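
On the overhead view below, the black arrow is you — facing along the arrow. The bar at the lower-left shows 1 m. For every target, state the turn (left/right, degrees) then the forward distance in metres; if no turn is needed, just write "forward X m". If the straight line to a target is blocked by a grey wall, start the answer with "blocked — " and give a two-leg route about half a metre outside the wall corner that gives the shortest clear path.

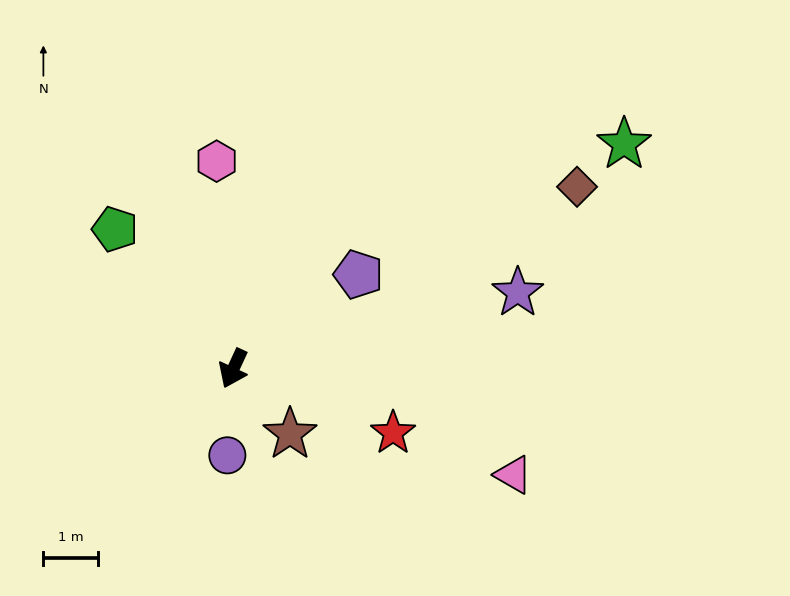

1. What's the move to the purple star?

turn left 130°, forward 5.4 m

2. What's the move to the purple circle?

turn left 21°, forward 1.6 m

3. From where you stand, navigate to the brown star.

turn left 66°, forward 1.6 m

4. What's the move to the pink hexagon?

turn right 151°, forward 3.8 m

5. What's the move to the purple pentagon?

turn left 152°, forward 2.9 m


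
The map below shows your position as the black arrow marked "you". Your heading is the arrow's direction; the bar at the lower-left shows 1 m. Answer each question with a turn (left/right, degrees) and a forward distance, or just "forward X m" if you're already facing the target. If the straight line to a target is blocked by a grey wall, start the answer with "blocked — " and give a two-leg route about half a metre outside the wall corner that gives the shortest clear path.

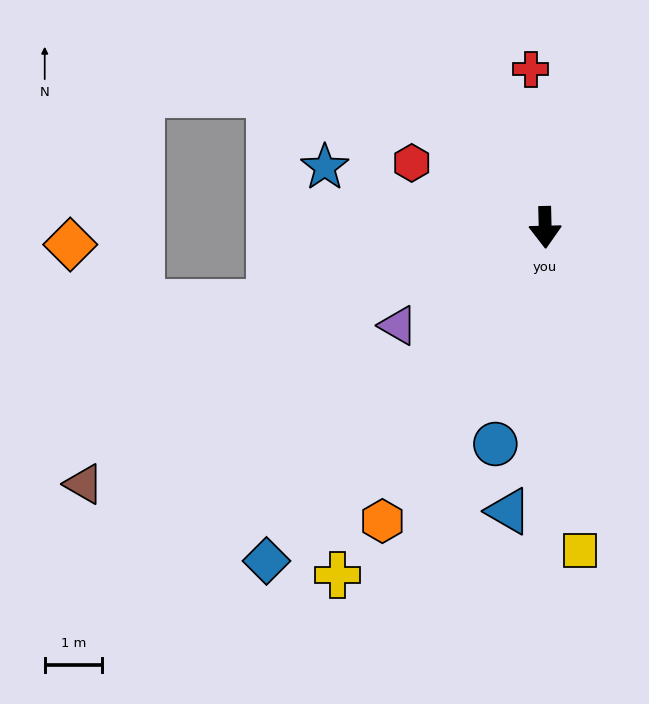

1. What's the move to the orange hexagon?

turn right 30°, forward 5.9 m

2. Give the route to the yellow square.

turn left 5°, forward 5.7 m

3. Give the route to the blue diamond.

turn right 41°, forward 7.6 m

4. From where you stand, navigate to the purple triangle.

turn right 58°, forward 3.1 m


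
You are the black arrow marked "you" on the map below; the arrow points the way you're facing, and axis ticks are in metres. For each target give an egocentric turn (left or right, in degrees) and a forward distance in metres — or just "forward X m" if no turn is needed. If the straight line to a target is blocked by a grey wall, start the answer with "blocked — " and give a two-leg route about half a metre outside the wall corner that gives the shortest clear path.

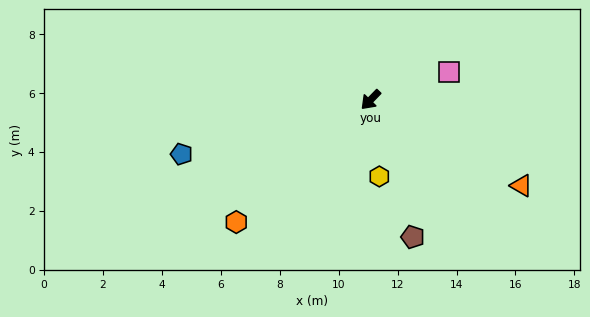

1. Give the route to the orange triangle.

turn left 104°, forward 5.9 m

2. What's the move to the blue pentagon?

turn right 30°, forward 6.7 m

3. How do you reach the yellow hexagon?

turn left 51°, forward 2.6 m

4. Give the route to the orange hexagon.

turn right 4°, forward 6.2 m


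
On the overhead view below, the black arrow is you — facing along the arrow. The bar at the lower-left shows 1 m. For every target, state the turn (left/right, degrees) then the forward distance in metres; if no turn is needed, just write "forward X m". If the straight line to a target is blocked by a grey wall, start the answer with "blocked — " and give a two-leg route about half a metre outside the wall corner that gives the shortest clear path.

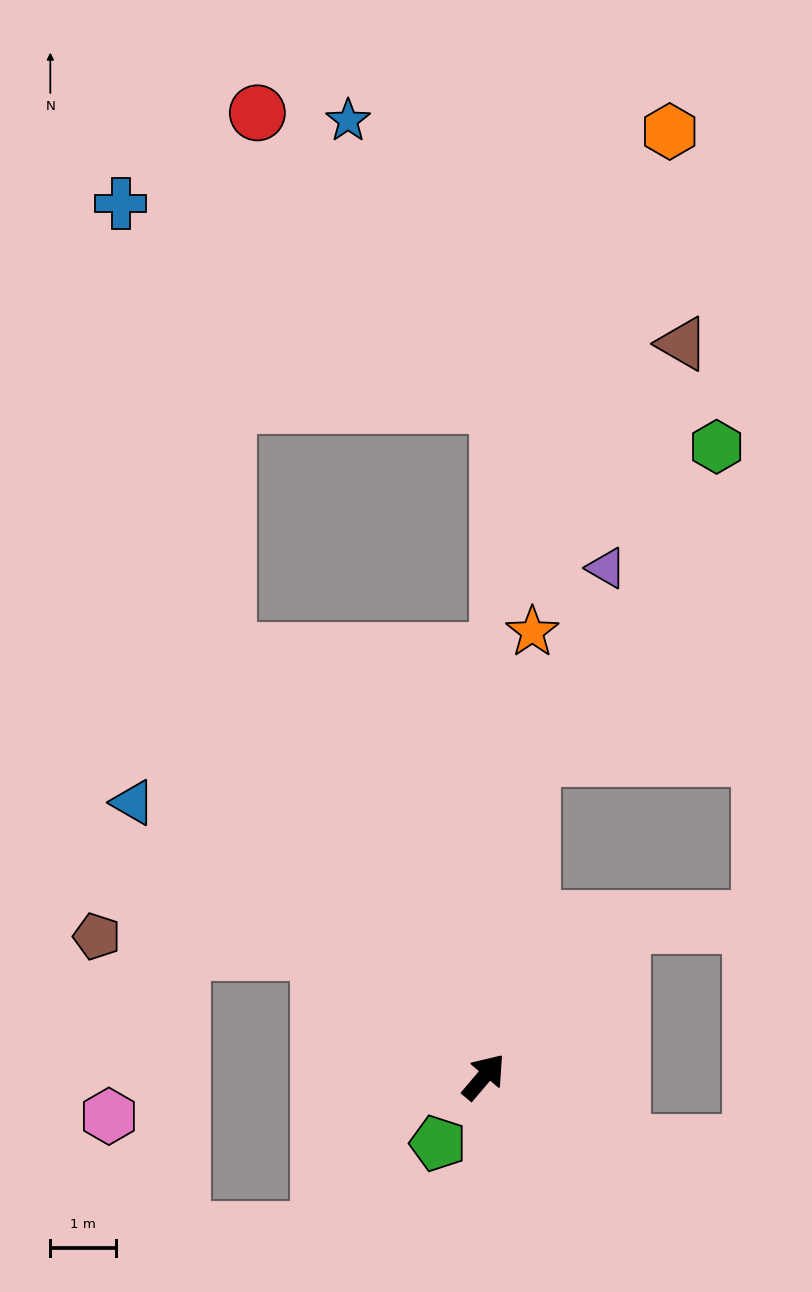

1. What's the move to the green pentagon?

turn right 174°, forward 1.2 m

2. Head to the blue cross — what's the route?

blocked — turn left 71°, forward 7.5 m, then turn right 17°, forward 7.0 m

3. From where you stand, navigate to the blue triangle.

turn left 92°, forward 6.7 m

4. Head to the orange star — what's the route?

turn left 34°, forward 6.8 m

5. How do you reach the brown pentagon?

blocked — turn left 93°, forward 3.1 m, then turn left 33°, forward 3.4 m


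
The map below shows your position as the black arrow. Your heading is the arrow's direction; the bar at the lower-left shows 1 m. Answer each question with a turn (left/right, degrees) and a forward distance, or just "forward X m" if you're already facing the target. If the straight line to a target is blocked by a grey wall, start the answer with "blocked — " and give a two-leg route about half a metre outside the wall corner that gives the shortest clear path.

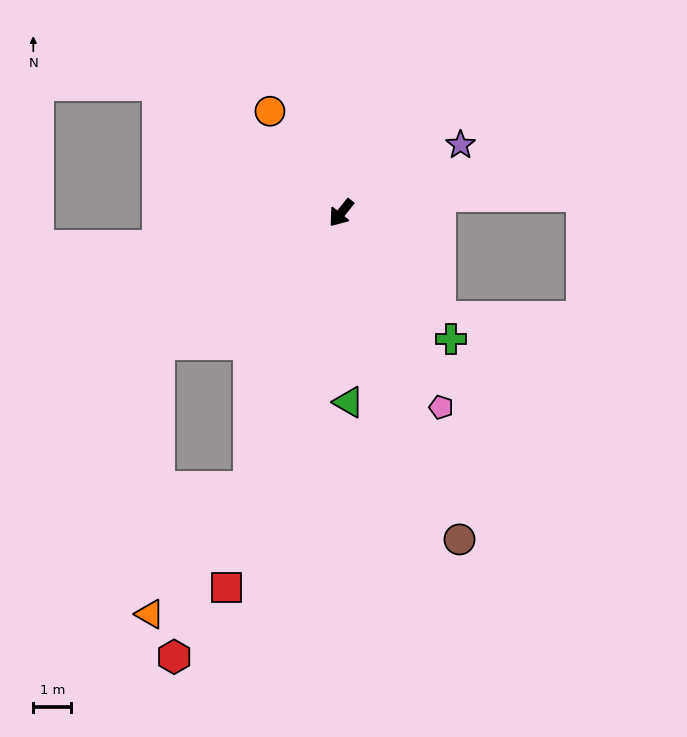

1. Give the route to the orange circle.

turn right 106°, forward 3.3 m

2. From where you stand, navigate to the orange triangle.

blocked — turn left 20°, forward 7.6 m, then turn right 19°, forward 4.3 m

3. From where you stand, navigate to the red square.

turn left 22°, forward 10.3 m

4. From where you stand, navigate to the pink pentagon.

turn left 66°, forward 5.8 m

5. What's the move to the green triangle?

turn left 41°, forward 5.0 m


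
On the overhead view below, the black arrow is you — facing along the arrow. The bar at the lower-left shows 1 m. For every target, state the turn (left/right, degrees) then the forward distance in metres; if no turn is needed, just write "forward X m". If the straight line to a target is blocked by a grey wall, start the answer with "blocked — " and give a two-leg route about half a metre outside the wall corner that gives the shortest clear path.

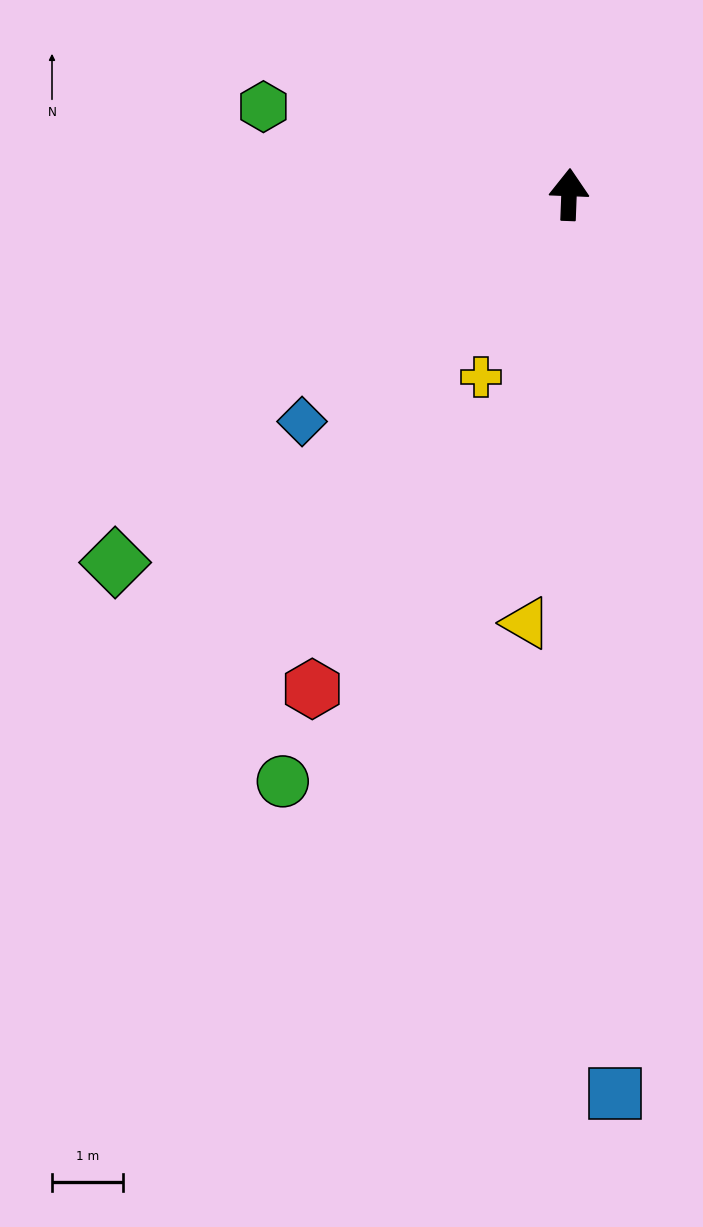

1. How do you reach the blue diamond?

turn left 133°, forward 5.0 m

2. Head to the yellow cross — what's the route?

turn left 156°, forward 2.9 m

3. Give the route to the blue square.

turn right 175°, forward 12.7 m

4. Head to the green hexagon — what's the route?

turn left 76°, forward 4.5 m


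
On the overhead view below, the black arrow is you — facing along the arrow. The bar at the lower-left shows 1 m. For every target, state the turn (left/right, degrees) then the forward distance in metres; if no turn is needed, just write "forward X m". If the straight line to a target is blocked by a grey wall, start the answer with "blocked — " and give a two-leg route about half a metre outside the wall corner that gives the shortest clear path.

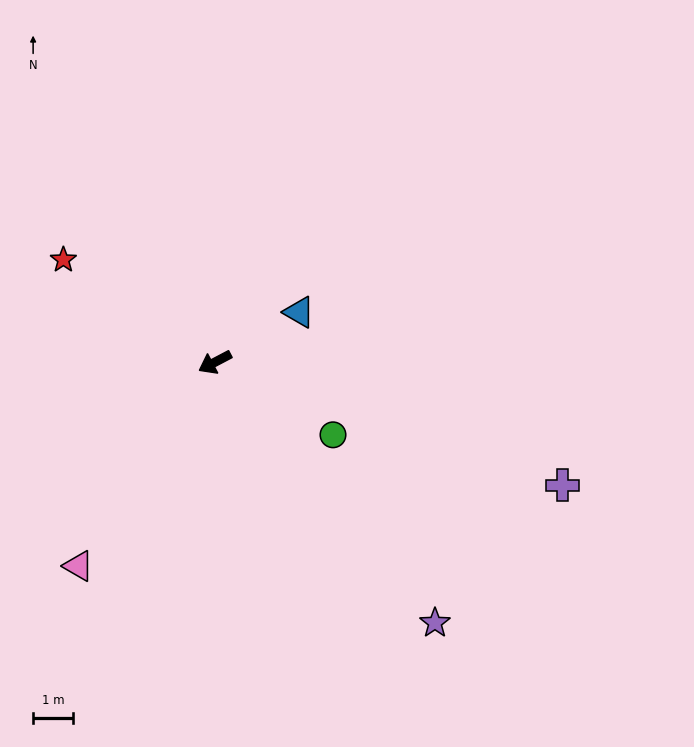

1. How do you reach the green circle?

turn left 121°, forward 3.5 m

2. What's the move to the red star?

turn right 62°, forward 4.6 m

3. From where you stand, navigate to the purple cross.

turn left 133°, forward 9.3 m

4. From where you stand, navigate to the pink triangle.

turn left 28°, forward 6.2 m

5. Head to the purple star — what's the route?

turn left 102°, forward 8.6 m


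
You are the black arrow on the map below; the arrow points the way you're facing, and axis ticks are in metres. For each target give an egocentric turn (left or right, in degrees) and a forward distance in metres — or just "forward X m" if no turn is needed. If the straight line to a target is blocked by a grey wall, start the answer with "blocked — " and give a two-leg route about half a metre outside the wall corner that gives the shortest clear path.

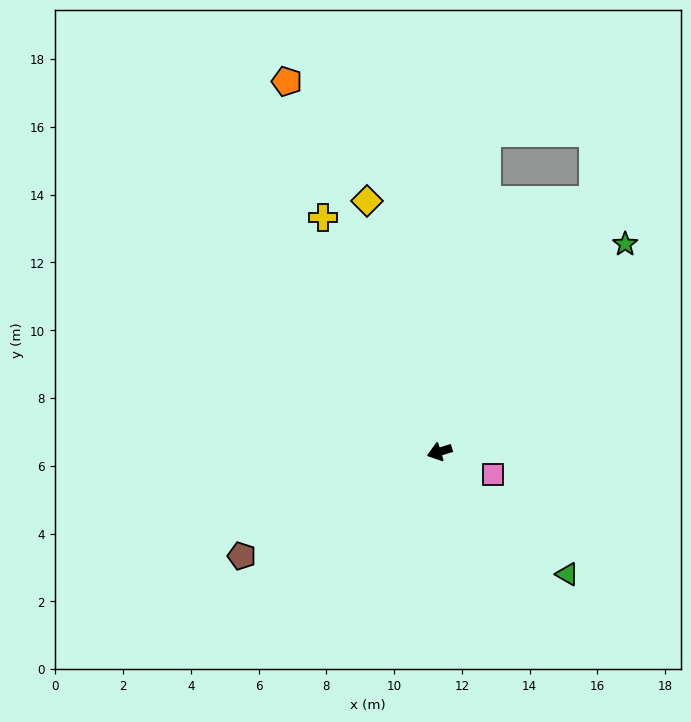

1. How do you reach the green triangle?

turn left 119°, forward 5.2 m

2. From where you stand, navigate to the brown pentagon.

turn left 11°, forward 6.6 m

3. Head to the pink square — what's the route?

turn left 140°, forward 1.7 m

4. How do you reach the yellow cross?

turn right 81°, forward 7.7 m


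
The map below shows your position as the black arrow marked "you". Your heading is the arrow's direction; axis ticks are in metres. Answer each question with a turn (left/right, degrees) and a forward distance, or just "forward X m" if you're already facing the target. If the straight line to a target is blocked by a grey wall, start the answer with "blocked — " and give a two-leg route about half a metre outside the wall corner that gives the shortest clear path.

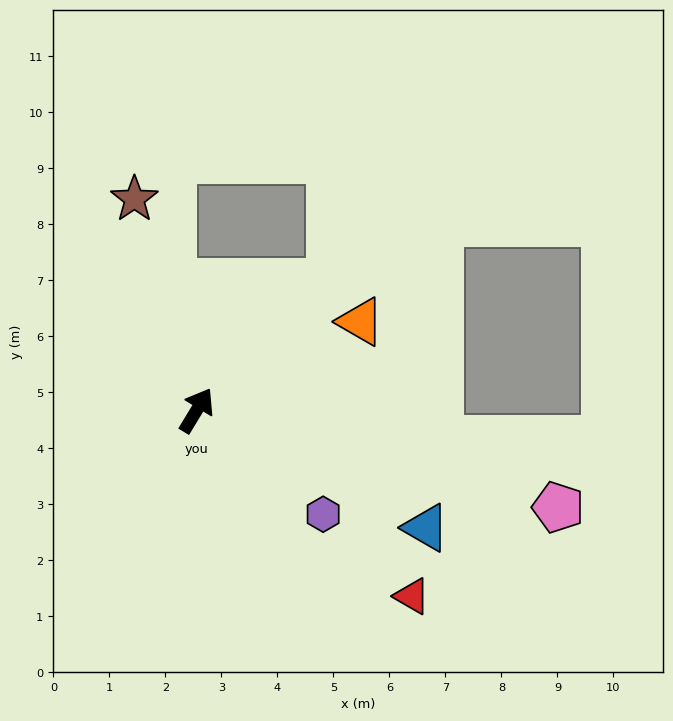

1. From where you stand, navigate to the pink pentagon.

turn right 74°, forward 6.7 m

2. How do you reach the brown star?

turn left 48°, forward 3.9 m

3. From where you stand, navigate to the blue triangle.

turn right 86°, forward 4.6 m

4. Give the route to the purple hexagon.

turn right 98°, forward 2.9 m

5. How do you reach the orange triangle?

turn right 30°, forward 3.3 m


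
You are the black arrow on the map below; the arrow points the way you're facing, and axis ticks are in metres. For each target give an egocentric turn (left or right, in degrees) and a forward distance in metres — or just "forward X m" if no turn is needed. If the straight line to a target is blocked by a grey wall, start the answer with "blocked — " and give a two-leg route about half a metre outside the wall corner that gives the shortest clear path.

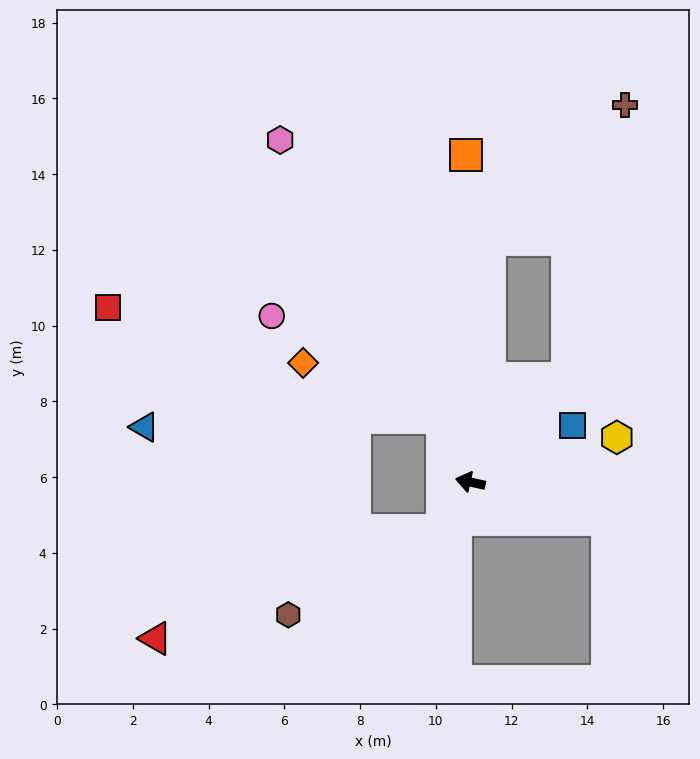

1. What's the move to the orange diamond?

blocked — turn right 54°, forward 1.8 m, then turn left 45°, forward 4.0 m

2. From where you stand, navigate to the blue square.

turn right 139°, forward 3.1 m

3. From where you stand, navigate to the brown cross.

blocked — turn right 120°, forward 3.8 m, then turn left 31°, forward 7.4 m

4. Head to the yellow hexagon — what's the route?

turn right 151°, forward 4.0 m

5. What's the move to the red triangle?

blocked — turn left 72°, forward 1.5 m, then turn right 39°, forward 8.1 m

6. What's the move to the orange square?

turn right 77°, forward 8.6 m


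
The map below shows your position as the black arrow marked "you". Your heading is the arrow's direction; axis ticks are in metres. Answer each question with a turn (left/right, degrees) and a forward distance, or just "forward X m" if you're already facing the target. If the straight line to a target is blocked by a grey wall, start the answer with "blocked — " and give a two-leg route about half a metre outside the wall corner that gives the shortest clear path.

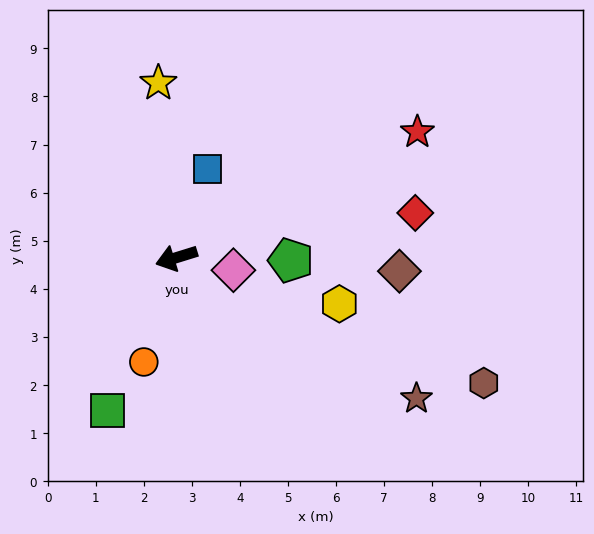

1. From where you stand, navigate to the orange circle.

turn left 55°, forward 2.3 m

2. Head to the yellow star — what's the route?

turn right 101°, forward 3.7 m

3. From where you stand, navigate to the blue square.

turn right 127°, forward 2.0 m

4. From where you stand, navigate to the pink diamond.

turn left 150°, forward 1.2 m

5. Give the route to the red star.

turn right 170°, forward 5.7 m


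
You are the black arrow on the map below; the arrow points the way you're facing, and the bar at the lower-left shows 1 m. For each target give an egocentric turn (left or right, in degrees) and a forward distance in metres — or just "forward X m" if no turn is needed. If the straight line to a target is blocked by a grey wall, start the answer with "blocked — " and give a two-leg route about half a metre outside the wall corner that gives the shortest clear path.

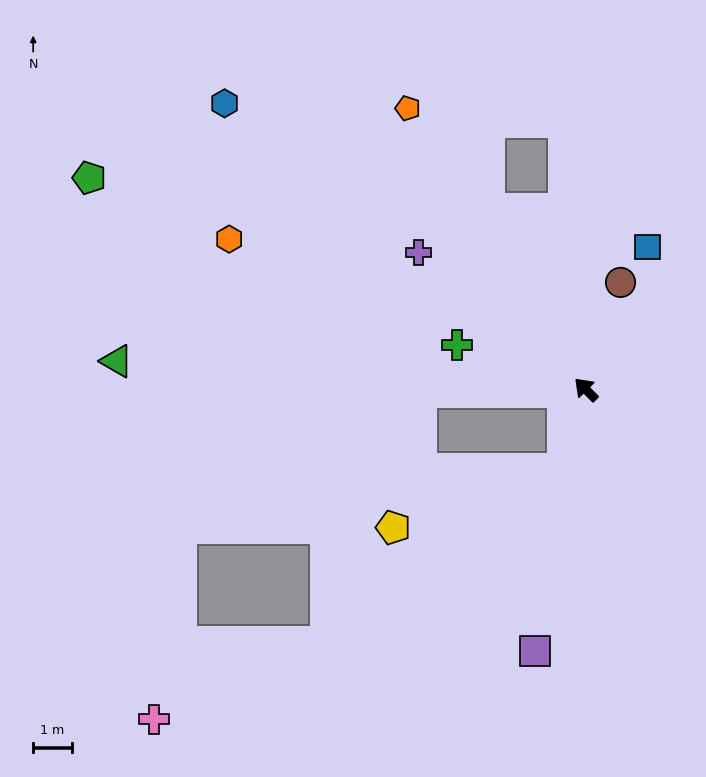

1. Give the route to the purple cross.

turn left 6°, forward 5.6 m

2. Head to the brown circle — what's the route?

turn right 63°, forward 2.9 m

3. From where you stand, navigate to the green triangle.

turn left 42°, forward 12.2 m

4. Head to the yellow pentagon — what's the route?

blocked — turn left 119°, forward 2.2 m, then turn right 55°, forward 4.7 m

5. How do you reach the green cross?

turn left 26°, forward 3.5 m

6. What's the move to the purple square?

turn left 124°, forward 6.9 m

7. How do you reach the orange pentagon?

turn right 12°, forward 8.7 m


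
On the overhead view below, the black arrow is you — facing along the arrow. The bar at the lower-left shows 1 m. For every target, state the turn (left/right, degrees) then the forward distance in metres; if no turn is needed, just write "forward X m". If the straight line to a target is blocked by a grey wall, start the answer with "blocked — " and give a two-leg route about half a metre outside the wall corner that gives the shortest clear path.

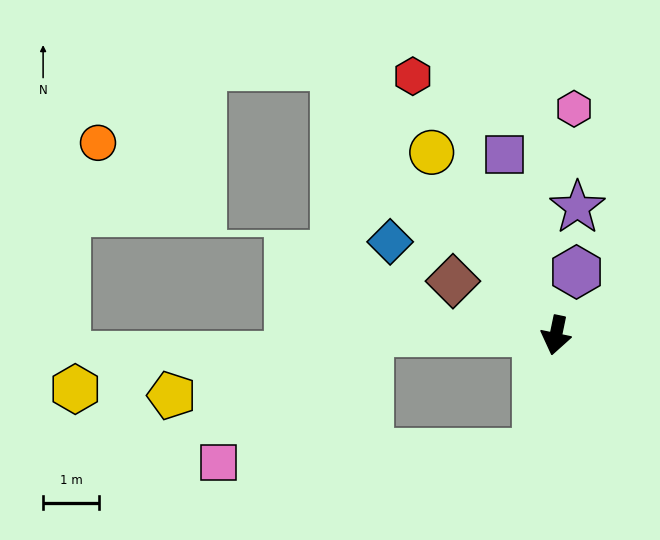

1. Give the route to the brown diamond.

turn right 106°, forward 2.1 m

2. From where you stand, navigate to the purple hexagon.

turn left 174°, forward 1.2 m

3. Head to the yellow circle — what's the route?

turn right 134°, forward 3.9 m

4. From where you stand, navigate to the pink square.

blocked — turn right 79°, forward 3.3 m, then turn left 41°, forward 3.6 m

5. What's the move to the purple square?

turn right 152°, forward 3.3 m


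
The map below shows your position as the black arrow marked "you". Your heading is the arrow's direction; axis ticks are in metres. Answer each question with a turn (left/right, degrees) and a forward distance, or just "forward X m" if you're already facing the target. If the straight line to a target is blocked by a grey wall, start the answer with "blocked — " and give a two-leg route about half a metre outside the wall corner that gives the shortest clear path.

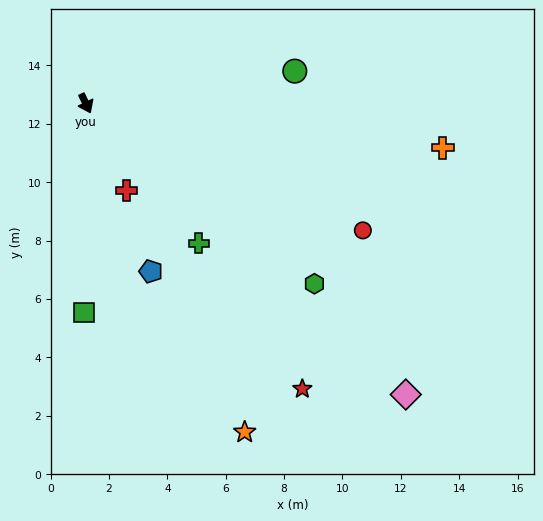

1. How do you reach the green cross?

turn left 13°, forward 6.2 m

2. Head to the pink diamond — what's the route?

turn left 22°, forward 14.8 m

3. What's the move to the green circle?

turn left 73°, forward 7.2 m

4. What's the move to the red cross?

forward 3.3 m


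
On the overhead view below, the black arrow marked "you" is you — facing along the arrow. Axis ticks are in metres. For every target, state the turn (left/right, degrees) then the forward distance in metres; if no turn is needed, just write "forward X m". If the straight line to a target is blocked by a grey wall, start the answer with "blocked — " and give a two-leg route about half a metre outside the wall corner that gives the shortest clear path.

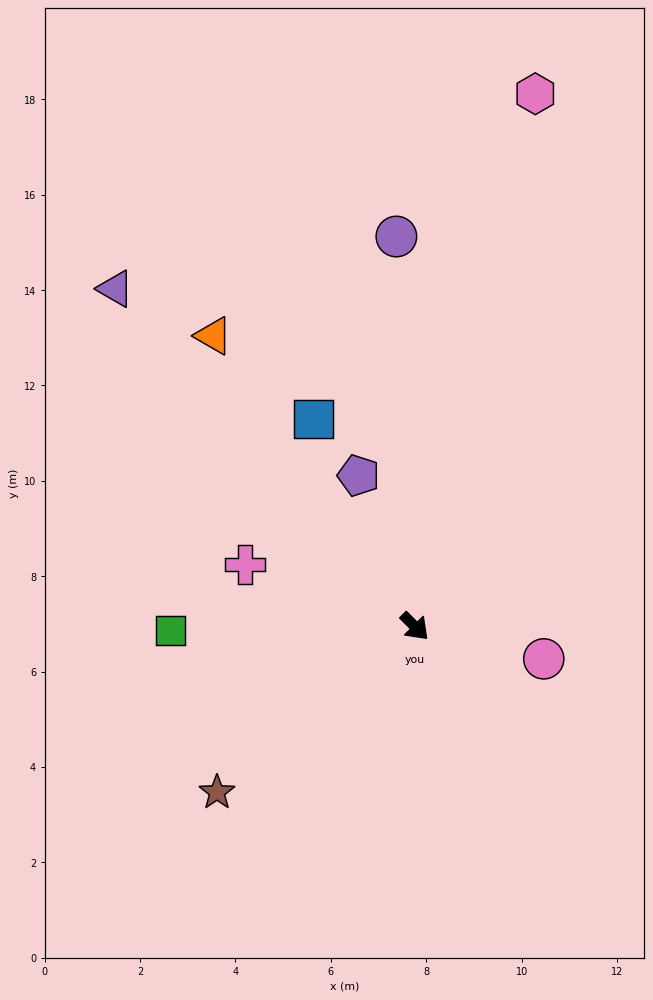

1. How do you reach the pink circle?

turn left 31°, forward 2.8 m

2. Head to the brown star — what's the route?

turn right 95°, forward 5.4 m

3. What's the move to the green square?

turn right 134°, forward 5.1 m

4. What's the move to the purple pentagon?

turn left 156°, forward 3.4 m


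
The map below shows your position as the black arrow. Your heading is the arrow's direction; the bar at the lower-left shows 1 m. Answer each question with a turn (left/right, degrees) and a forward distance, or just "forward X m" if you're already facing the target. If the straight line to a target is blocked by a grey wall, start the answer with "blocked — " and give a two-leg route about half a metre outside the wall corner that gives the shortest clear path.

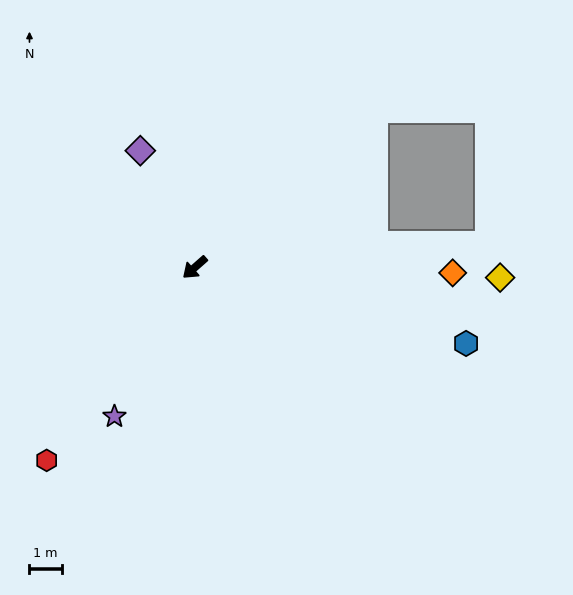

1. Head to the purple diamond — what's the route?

turn right 106°, forward 4.0 m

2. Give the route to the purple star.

turn left 20°, forward 5.3 m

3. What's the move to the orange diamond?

turn left 137°, forward 8.0 m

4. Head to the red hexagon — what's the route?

turn left 11°, forward 7.5 m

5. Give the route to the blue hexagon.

turn left 123°, forward 8.7 m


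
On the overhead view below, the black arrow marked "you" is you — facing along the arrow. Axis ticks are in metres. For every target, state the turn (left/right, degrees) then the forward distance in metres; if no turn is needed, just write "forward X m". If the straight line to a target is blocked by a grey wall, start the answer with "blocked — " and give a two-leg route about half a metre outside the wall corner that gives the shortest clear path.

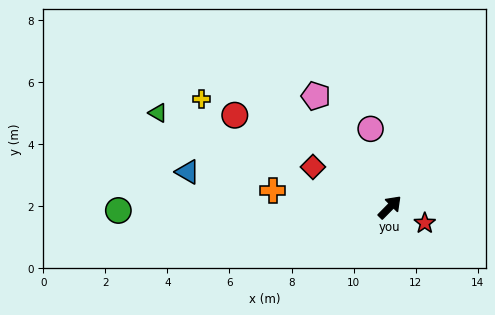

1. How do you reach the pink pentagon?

turn left 78°, forward 4.3 m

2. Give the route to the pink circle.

turn left 58°, forward 2.6 m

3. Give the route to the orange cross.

turn left 127°, forward 3.8 m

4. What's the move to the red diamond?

turn left 107°, forward 2.8 m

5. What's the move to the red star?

turn right 70°, forward 1.2 m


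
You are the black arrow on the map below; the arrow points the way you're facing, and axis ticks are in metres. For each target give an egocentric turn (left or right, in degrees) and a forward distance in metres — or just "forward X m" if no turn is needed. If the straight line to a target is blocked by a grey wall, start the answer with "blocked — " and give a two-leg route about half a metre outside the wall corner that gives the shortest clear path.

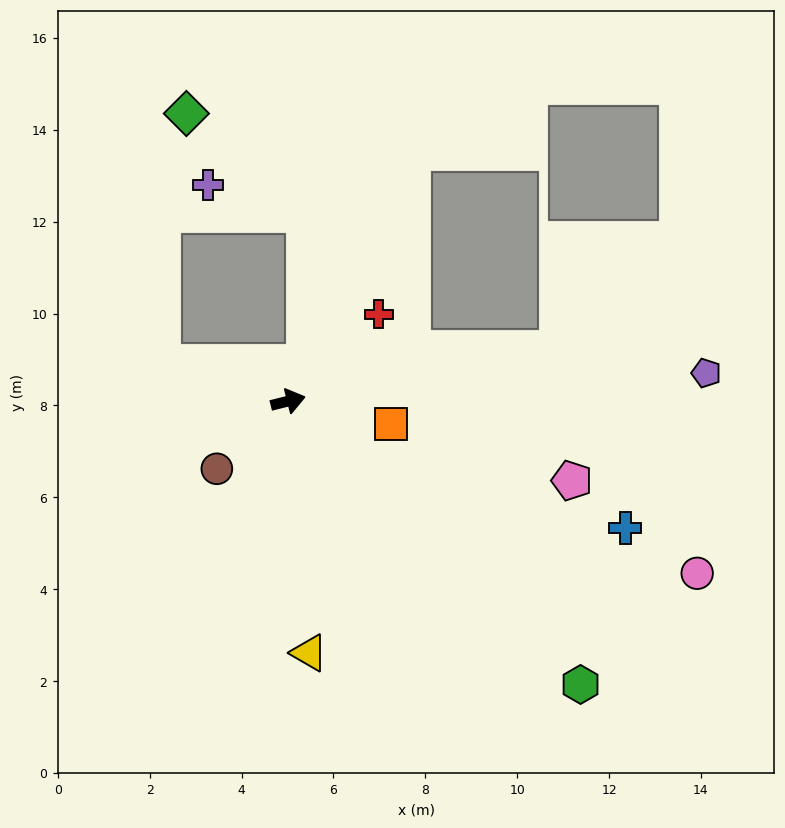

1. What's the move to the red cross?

turn left 30°, forward 2.7 m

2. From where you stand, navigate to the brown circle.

turn right 151°, forward 2.1 m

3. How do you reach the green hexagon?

turn right 58°, forward 8.9 m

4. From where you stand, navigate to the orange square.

turn right 27°, forward 2.3 m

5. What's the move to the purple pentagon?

turn right 10°, forward 9.1 m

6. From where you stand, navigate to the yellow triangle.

turn right 99°, forward 5.5 m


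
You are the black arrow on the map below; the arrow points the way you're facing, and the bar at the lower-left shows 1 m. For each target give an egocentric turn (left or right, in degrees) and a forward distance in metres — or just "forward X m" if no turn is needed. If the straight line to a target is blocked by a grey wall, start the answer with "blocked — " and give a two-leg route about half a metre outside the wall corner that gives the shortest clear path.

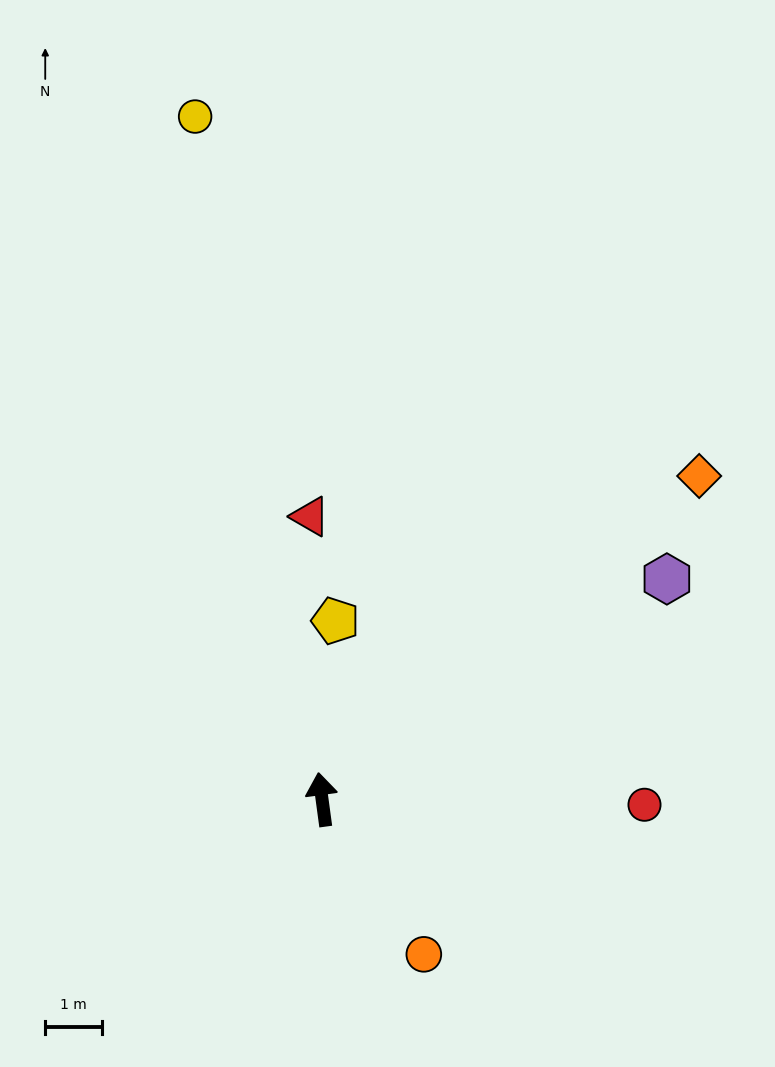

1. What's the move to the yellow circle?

turn left 3°, forward 12.2 m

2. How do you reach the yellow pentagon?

turn right 12°, forward 3.1 m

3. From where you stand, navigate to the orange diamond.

turn right 57°, forward 8.7 m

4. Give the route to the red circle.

turn right 99°, forward 5.7 m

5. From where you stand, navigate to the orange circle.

turn right 154°, forward 3.3 m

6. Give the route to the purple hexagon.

turn right 65°, forward 7.2 m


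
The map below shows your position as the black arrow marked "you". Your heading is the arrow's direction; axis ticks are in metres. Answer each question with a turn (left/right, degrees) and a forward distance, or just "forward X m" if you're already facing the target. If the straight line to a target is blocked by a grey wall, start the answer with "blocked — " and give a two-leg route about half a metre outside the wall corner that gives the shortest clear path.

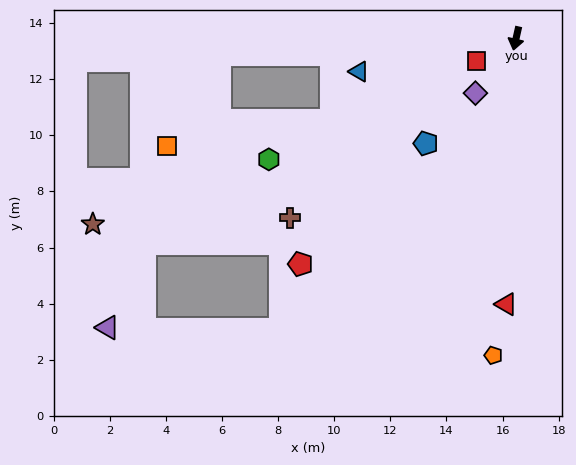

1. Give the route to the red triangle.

turn left 11°, forward 9.5 m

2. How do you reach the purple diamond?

turn right 24°, forward 2.4 m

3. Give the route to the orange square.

blocked — turn right 74°, forward 10.6 m, then turn left 57°, forward 3.8 m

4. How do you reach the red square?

turn right 48°, forward 1.6 m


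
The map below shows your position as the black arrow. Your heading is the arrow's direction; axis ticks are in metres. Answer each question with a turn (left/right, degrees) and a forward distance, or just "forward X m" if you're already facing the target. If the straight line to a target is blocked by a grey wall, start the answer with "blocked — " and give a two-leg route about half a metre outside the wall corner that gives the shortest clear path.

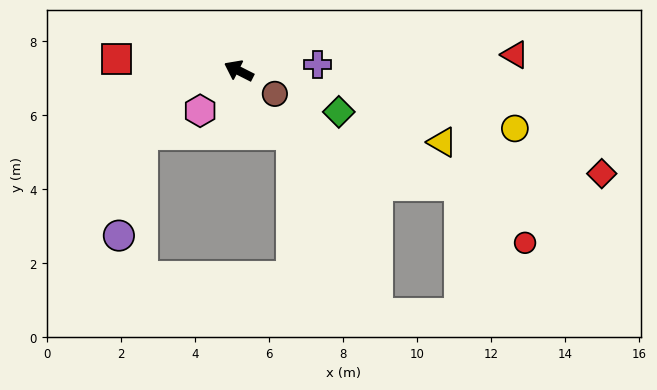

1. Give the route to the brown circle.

turn left 174°, forward 1.2 m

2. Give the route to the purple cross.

turn right 149°, forward 2.1 m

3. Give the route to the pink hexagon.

turn left 73°, forward 1.5 m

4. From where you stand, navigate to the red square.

turn left 21°, forward 3.3 m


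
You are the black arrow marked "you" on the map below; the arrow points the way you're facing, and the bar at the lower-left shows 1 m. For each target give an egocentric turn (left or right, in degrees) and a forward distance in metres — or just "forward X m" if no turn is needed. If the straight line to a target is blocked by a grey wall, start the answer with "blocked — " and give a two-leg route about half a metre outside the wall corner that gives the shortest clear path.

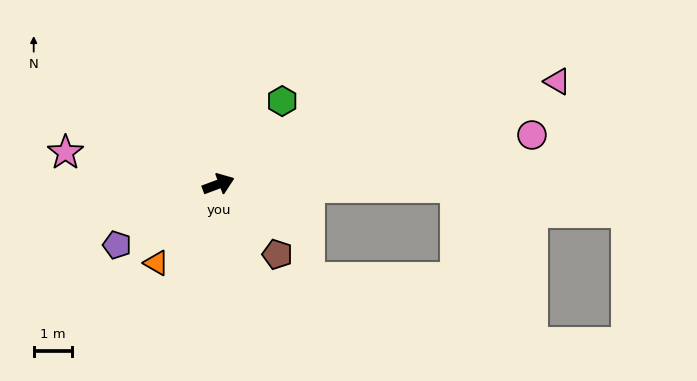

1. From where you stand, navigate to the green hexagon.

turn left 32°, forward 2.7 m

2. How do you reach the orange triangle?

turn right 149°, forward 2.6 m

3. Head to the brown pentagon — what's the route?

turn right 70°, forward 2.4 m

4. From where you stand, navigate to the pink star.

turn left 148°, forward 4.1 m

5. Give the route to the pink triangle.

turn right 4°, forward 9.2 m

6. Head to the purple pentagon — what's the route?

turn right 170°, forward 3.1 m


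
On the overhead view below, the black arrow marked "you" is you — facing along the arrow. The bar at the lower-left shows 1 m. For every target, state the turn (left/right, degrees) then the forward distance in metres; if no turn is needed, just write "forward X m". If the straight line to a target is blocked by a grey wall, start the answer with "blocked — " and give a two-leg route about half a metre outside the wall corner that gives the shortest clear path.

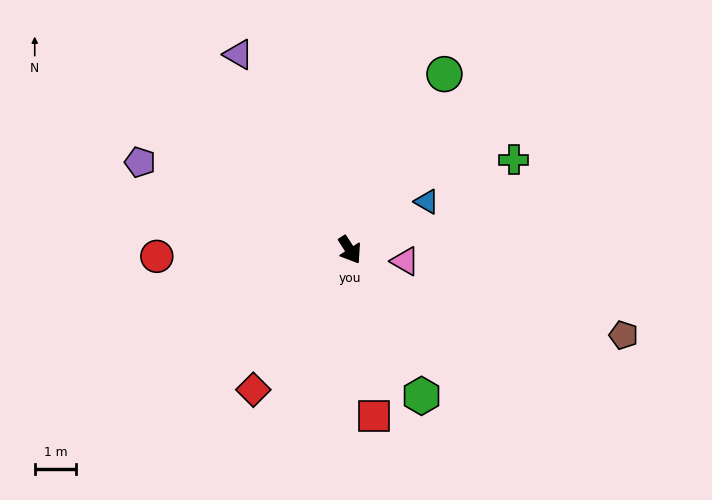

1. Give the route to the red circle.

turn right 121°, forward 4.6 m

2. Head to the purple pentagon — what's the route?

turn right 145°, forward 5.5 m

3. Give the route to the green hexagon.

turn right 7°, forward 3.9 m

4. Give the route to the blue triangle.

turn left 89°, forward 2.2 m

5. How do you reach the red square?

turn right 25°, forward 4.0 m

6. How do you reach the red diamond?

turn right 67°, forward 4.1 m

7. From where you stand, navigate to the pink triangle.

turn left 46°, forward 1.4 m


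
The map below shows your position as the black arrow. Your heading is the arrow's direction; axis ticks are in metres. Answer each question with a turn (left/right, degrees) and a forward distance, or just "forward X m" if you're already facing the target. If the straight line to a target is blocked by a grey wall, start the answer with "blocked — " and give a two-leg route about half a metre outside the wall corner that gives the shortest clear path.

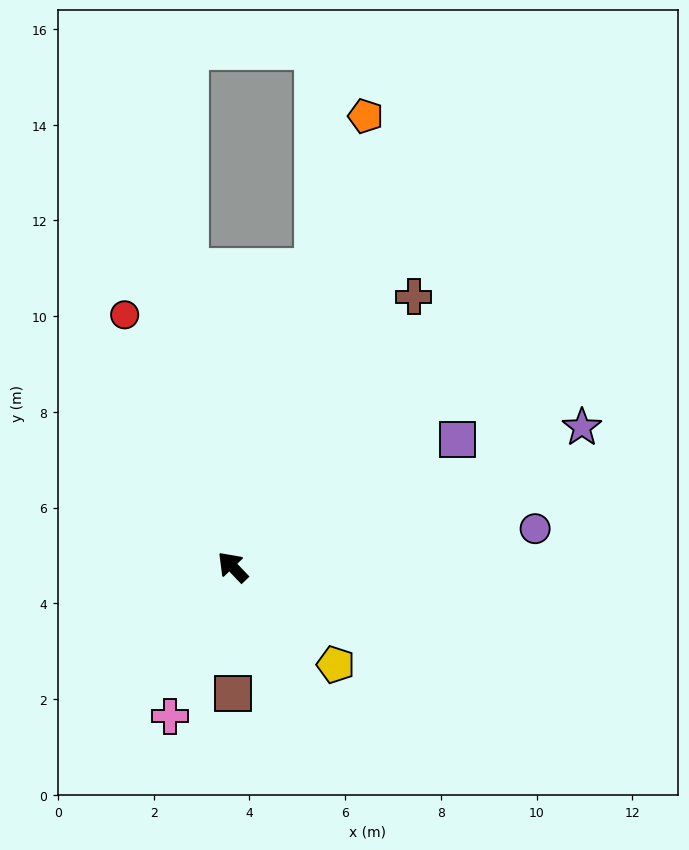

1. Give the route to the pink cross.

turn left 114°, forward 3.4 m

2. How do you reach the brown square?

turn left 136°, forward 2.7 m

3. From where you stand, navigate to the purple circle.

turn right 127°, forward 6.4 m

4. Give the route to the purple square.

turn right 104°, forward 5.4 m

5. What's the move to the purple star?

turn right 112°, forward 7.9 m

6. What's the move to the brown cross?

turn right 78°, forward 6.8 m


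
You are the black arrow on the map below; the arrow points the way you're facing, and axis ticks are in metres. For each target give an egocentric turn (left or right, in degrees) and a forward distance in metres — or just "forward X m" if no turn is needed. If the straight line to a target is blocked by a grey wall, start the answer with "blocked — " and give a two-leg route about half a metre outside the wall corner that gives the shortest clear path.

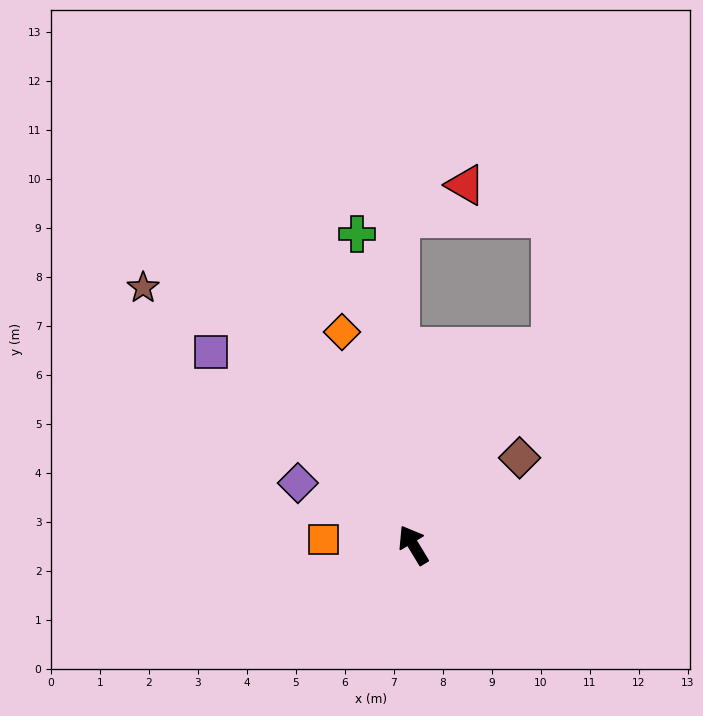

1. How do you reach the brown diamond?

turn right 82°, forward 2.8 m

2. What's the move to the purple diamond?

turn left 31°, forward 2.7 m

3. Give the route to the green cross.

turn right 21°, forward 6.5 m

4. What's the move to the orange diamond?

turn right 13°, forward 4.6 m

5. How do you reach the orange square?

turn left 55°, forward 1.8 m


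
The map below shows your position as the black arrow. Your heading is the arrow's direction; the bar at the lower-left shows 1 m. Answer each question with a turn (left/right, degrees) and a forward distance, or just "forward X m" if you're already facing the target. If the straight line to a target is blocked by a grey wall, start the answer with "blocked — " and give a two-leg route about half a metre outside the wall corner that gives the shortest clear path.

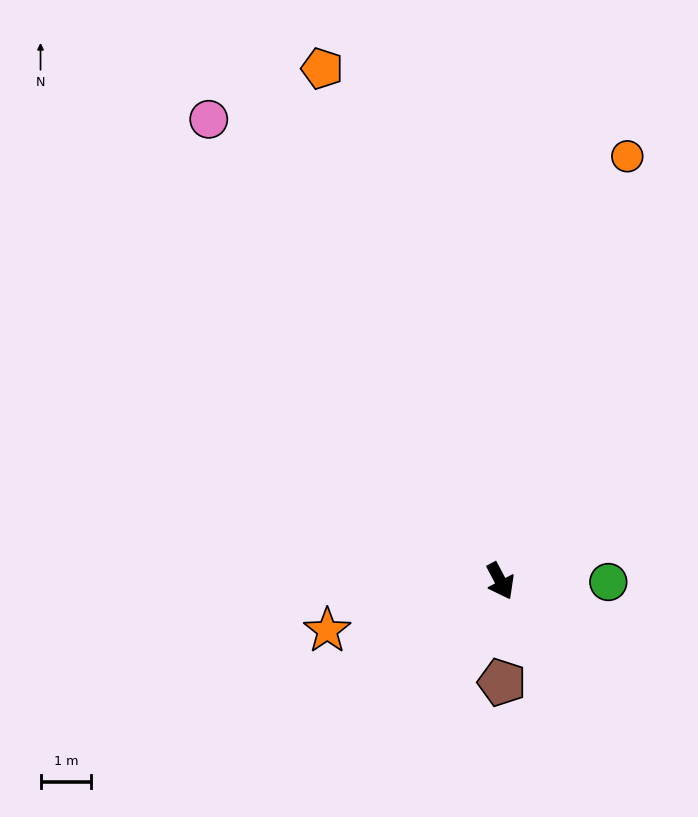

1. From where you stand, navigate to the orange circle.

turn left 136°, forward 8.8 m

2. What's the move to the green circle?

turn left 62°, forward 2.1 m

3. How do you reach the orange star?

turn right 102°, forward 3.6 m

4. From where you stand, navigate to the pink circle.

turn right 176°, forward 10.8 m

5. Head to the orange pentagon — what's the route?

turn left 171°, forward 10.7 m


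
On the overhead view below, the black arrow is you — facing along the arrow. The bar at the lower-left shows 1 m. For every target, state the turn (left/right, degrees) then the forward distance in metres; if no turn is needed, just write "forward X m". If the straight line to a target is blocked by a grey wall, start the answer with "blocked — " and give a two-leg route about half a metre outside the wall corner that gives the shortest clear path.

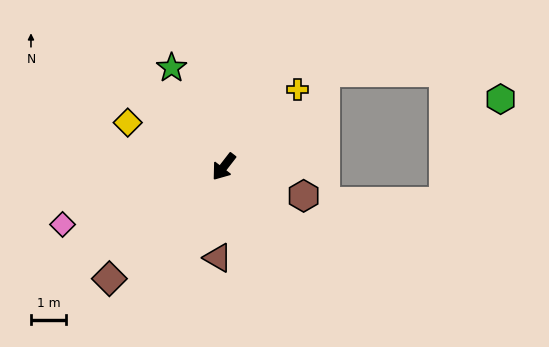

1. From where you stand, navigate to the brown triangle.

turn left 34°, forward 2.6 m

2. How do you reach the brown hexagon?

turn left 108°, forward 2.4 m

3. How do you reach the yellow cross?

turn left 174°, forward 3.0 m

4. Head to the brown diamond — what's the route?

turn right 8°, forward 4.5 m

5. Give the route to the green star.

turn right 114°, forward 3.2 m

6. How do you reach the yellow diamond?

turn right 77°, forward 3.0 m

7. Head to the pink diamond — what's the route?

turn right 33°, forward 4.8 m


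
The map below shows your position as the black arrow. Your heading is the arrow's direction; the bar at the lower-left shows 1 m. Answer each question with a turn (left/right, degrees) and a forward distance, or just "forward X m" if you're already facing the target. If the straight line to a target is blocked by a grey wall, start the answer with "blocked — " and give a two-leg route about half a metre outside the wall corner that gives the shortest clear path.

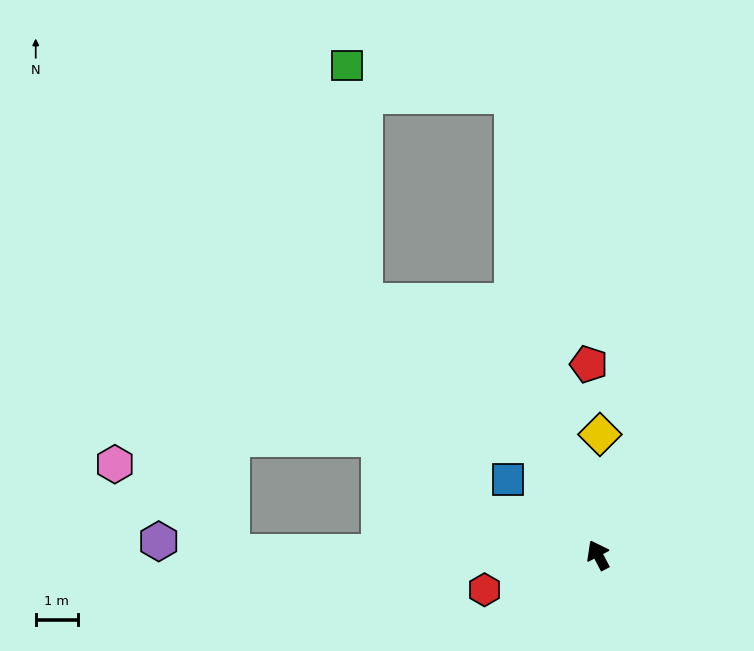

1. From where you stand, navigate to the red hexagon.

turn left 79°, forward 2.8 m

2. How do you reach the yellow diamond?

turn right 28°, forward 2.9 m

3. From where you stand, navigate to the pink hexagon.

blocked — turn left 62°, forward 8.7 m, then turn right 37°, forward 3.5 m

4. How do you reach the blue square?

turn left 22°, forward 2.8 m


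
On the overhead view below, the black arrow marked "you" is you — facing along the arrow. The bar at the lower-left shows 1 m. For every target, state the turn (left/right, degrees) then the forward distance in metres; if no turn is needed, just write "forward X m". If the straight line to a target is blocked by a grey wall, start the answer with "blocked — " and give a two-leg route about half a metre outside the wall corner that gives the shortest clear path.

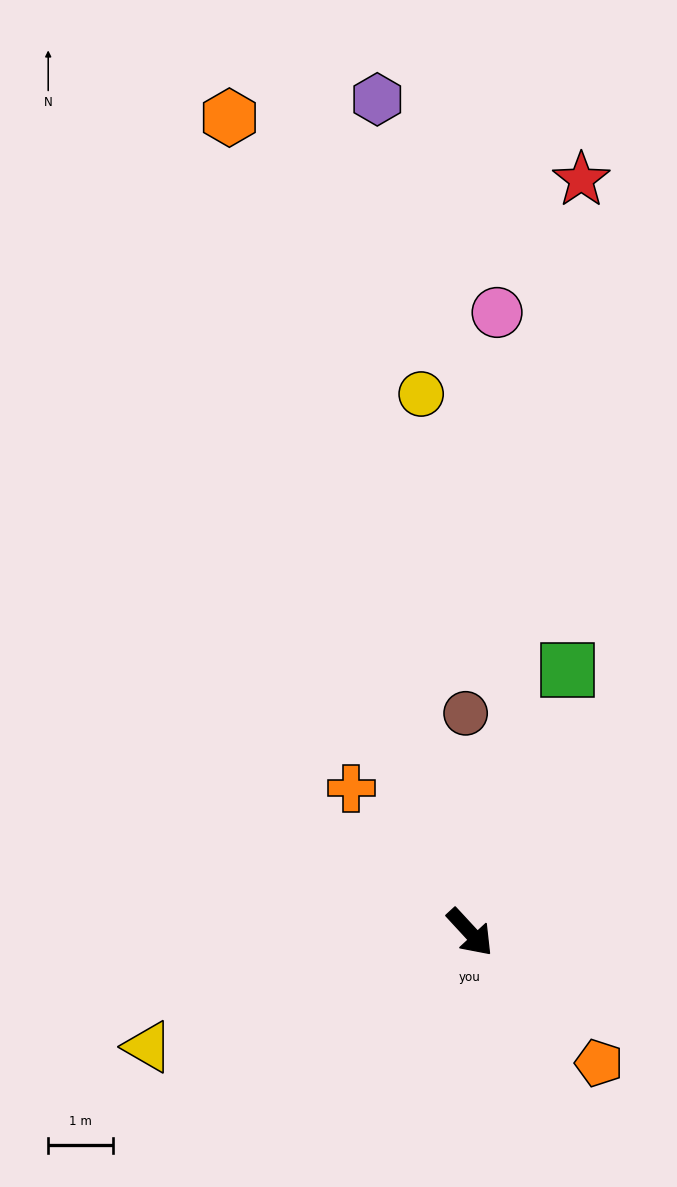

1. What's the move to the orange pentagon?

forward 2.8 m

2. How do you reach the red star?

turn left 129°, forward 11.8 m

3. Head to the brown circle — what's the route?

turn left 138°, forward 3.4 m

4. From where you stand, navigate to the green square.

turn left 117°, forward 4.3 m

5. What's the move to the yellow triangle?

turn right 113°, forward 5.3 m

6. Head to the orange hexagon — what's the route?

turn left 154°, forward 13.2 m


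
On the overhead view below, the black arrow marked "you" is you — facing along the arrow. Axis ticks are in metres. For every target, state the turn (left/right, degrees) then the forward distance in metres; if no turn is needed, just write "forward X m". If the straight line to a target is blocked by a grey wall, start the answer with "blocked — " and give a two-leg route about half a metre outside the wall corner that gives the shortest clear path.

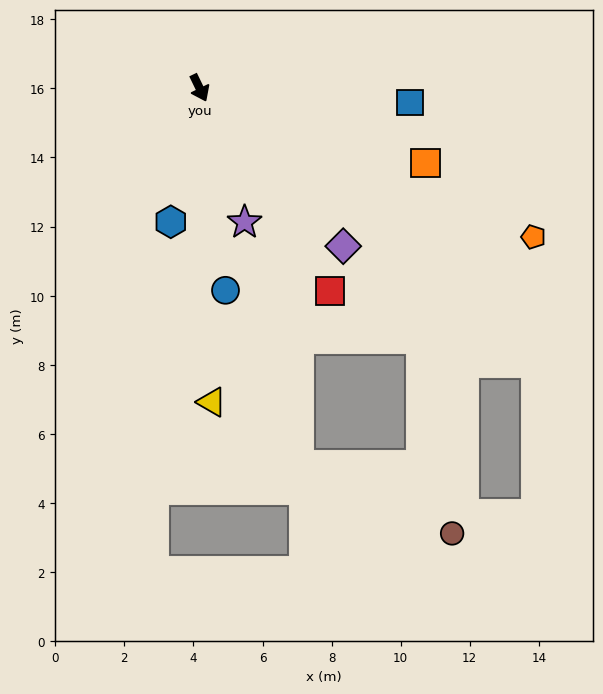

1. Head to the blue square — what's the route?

turn left 60°, forward 6.1 m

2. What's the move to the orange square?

turn left 46°, forward 6.9 m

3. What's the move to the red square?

turn left 7°, forward 7.0 m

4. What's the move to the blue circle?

turn right 18°, forward 5.9 m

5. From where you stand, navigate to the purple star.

turn right 7°, forward 4.1 m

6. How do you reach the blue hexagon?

turn right 38°, forward 4.0 m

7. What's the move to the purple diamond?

turn left 16°, forward 6.2 m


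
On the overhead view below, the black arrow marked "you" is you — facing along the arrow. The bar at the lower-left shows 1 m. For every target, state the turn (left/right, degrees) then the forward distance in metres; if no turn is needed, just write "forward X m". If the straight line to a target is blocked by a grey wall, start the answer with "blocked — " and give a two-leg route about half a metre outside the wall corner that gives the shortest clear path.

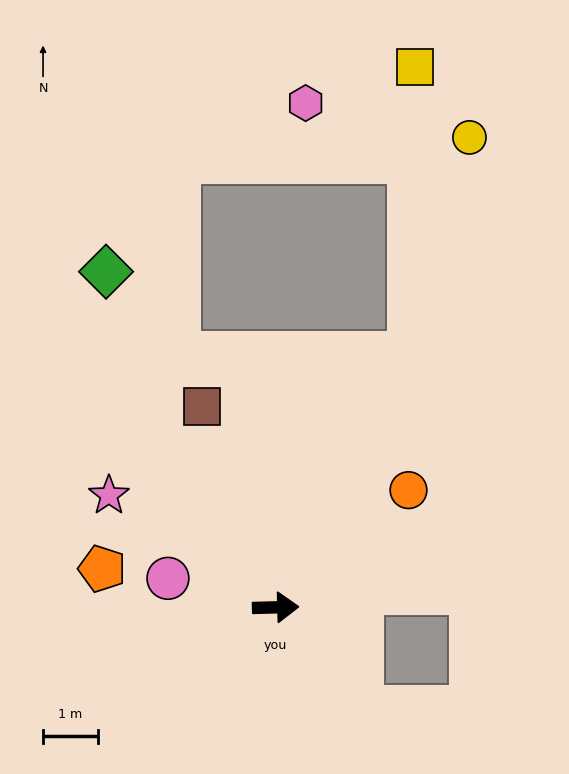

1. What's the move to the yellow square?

blocked — turn left 60°, forward 5.2 m, then turn left 28°, forward 5.2 m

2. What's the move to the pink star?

turn left 145°, forward 3.7 m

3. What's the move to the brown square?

turn left 109°, forward 3.9 m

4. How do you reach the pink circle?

turn left 163°, forward 2.0 m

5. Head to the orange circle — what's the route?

turn left 40°, forward 3.2 m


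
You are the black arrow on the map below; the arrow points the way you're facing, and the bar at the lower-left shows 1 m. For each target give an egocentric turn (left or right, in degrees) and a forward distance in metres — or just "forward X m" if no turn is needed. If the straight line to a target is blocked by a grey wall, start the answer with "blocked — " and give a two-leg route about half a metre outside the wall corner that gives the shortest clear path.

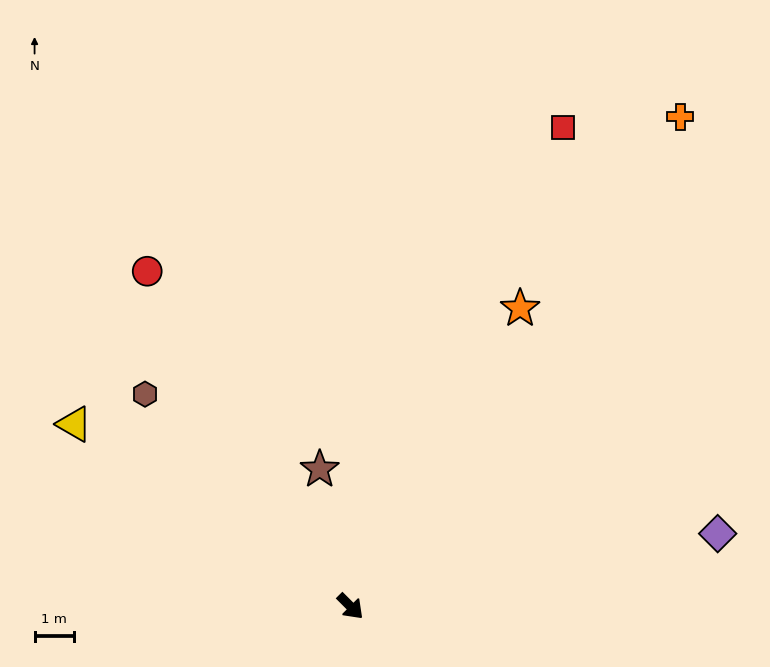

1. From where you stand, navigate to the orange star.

turn left 105°, forward 8.6 m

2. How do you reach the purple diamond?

turn left 56°, forward 9.4 m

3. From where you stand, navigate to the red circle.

turn left 166°, forward 9.9 m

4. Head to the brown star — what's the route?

turn left 148°, forward 3.5 m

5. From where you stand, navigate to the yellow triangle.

turn right 168°, forward 8.3 m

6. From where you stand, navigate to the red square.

turn left 111°, forward 13.2 m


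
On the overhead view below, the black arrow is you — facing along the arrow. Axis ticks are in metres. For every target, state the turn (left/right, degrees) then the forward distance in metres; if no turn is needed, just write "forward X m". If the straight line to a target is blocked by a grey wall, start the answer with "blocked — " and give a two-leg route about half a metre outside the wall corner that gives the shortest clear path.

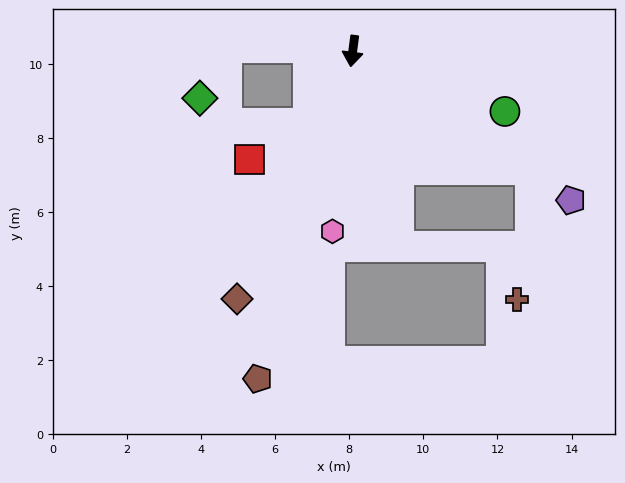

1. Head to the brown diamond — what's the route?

turn right 18°, forward 7.4 m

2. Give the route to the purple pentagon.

turn left 63°, forward 7.1 m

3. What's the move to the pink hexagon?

forward 4.9 m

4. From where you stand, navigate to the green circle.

turn left 76°, forward 4.4 m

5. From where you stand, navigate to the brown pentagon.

turn right 9°, forward 9.2 m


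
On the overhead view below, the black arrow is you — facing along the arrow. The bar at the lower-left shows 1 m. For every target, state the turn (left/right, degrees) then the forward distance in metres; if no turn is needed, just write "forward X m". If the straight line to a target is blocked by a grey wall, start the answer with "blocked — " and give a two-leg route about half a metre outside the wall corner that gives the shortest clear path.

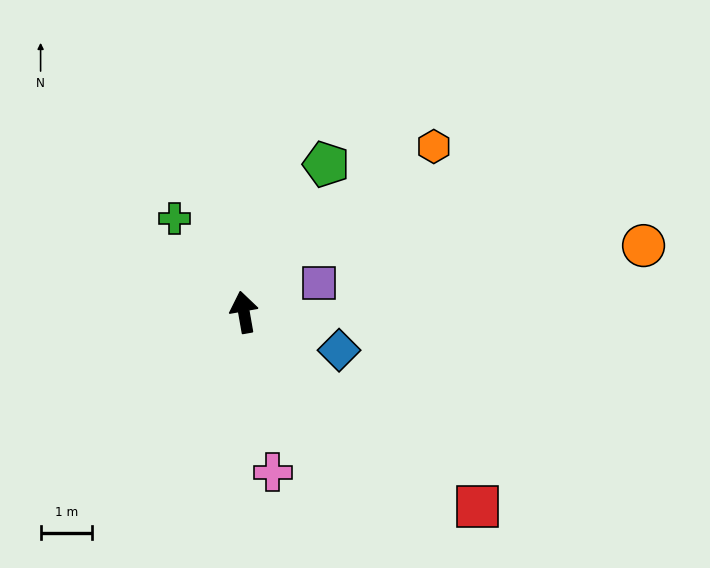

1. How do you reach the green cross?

turn left 27°, forward 2.3 m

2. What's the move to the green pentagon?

turn right 39°, forward 3.3 m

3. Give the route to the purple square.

turn right 79°, forward 1.6 m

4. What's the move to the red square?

turn right 140°, forward 5.9 m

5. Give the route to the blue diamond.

turn right 122°, forward 2.0 m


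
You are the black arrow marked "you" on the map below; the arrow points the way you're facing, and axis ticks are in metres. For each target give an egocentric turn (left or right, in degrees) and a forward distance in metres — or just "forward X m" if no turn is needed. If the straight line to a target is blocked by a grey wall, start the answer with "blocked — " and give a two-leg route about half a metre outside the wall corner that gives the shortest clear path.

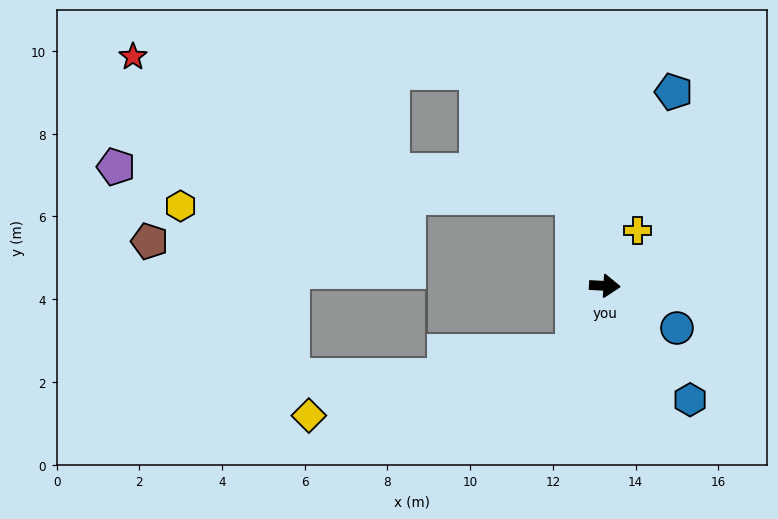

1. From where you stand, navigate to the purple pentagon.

blocked — turn left 113°, forward 2.3 m, then turn left 66°, forward 11.1 m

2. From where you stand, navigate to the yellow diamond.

blocked — turn right 113°, forward 1.8 m, then turn right 50°, forward 6.6 m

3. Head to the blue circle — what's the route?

turn right 27°, forward 2.0 m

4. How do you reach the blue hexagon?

turn right 50°, forward 3.4 m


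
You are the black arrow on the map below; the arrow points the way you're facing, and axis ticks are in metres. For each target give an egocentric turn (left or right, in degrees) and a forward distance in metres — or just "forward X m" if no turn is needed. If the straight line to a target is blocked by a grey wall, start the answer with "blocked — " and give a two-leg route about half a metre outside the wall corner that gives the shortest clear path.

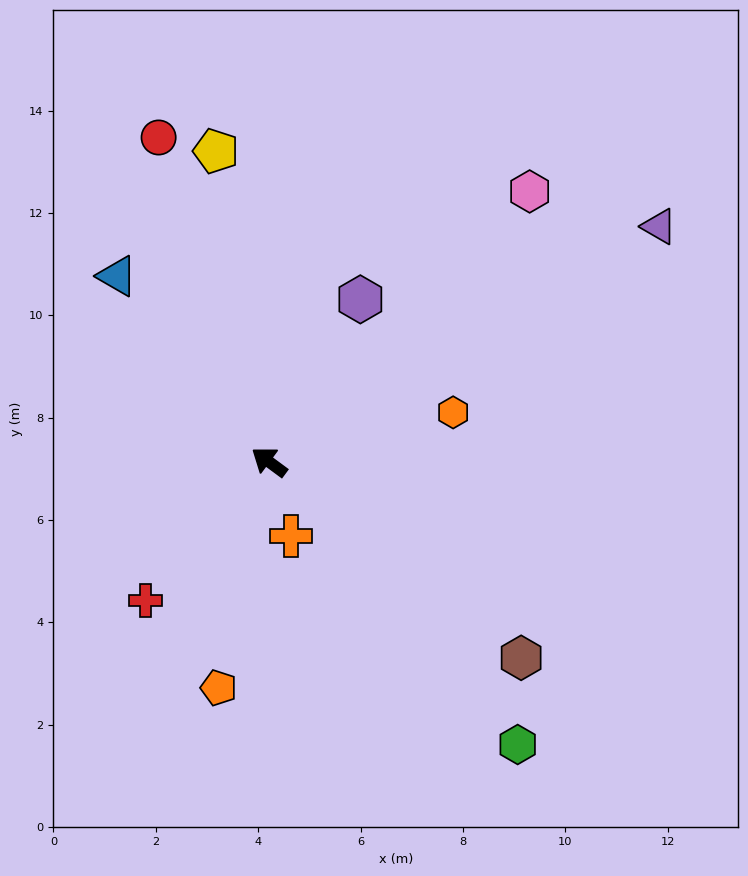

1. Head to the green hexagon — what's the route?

turn left 168°, forward 7.4 m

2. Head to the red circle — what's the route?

turn right 35°, forward 6.7 m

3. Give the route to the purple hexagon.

turn right 83°, forward 3.6 m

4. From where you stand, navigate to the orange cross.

turn left 143°, forward 1.5 m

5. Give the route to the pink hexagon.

turn right 98°, forward 7.3 m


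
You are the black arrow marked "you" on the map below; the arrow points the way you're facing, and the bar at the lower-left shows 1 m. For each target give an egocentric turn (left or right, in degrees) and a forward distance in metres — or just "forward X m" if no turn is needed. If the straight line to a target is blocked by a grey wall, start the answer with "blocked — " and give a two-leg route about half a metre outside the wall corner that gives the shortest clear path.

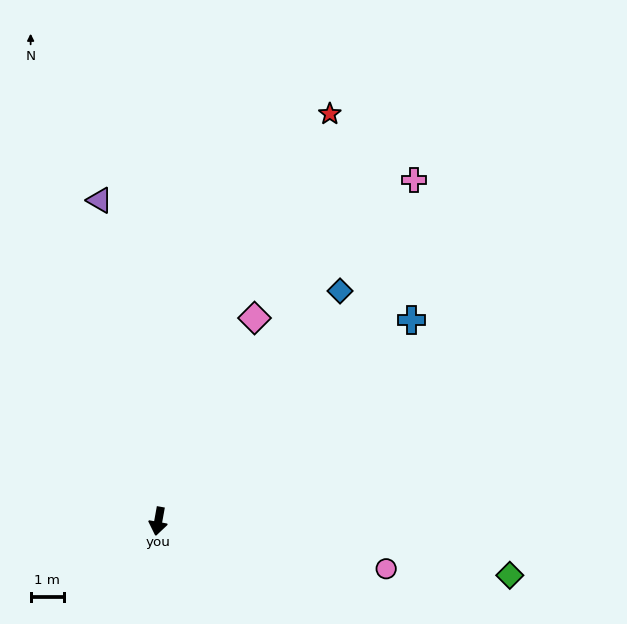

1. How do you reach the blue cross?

turn left 139°, forward 9.8 m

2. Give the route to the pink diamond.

turn left 165°, forward 6.8 m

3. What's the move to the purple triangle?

turn right 159°, forward 9.9 m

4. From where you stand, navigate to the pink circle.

turn left 88°, forward 7.0 m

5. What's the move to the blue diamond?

turn left 152°, forward 8.9 m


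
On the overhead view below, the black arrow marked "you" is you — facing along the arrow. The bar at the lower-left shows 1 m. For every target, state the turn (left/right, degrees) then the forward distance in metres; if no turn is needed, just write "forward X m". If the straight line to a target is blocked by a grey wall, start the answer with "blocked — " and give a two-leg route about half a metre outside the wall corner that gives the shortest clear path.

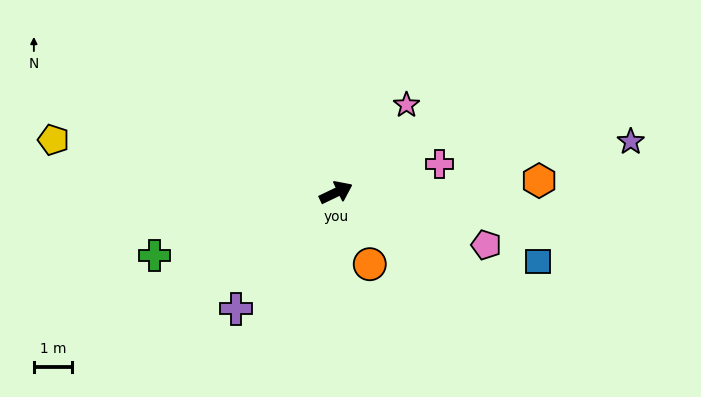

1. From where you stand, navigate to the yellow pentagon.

turn left 144°, forward 7.5 m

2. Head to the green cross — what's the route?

turn left 174°, forward 5.0 m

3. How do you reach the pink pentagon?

turn right 45°, forward 4.2 m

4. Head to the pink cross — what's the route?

turn right 10°, forward 2.8 m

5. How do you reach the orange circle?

turn right 90°, forward 2.1 m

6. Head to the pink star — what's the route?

turn left 26°, forward 2.9 m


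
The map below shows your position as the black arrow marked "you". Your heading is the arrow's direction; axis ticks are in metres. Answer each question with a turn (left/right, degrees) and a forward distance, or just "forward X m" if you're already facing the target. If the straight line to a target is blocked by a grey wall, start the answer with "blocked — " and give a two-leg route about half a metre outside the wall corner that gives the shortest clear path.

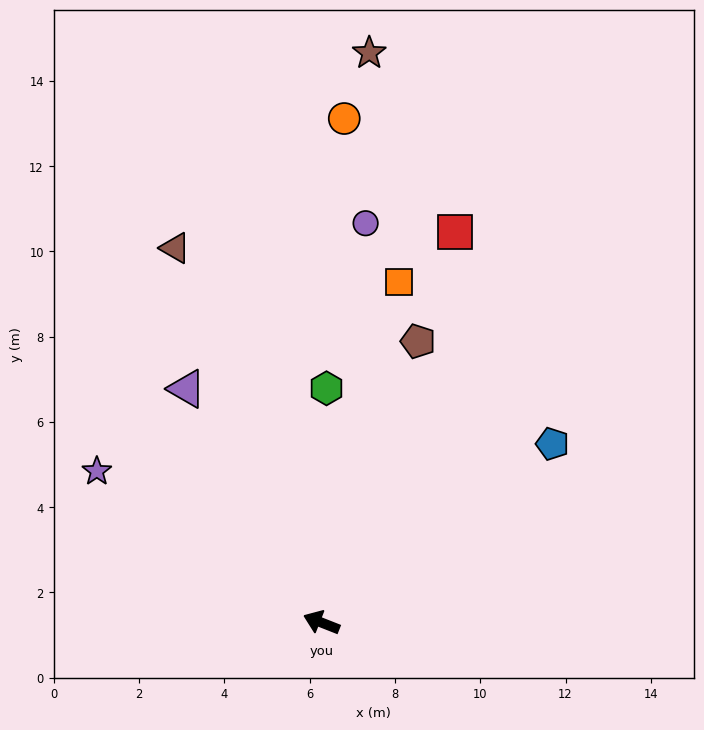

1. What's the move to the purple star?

turn right 12°, forward 6.4 m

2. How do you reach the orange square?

turn right 81°, forward 8.2 m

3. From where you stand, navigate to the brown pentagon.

turn right 87°, forward 7.0 m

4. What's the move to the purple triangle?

turn right 39°, forward 6.3 m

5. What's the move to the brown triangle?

turn right 47°, forward 9.4 m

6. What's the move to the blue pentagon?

turn right 121°, forward 6.8 m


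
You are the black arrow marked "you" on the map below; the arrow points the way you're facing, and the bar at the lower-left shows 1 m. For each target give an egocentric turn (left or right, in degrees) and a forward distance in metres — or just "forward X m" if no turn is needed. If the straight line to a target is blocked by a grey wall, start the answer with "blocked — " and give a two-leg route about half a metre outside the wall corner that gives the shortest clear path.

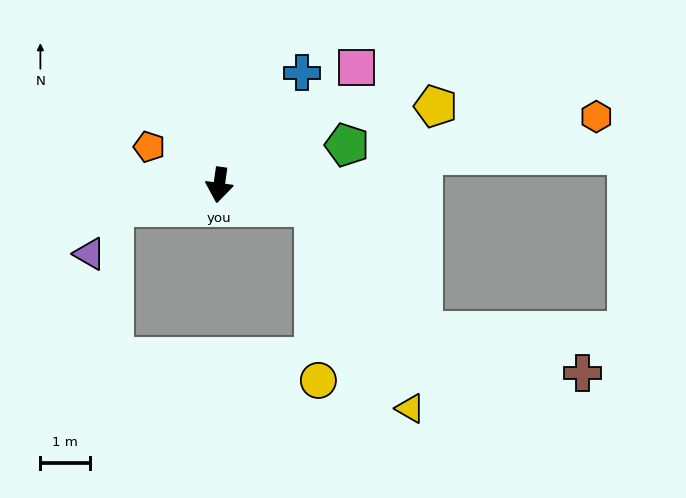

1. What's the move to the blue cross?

turn left 152°, forward 2.8 m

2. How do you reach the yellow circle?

blocked — turn left 86°, forward 2.0 m, then turn right 77°, forward 3.5 m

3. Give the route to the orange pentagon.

turn right 111°, forward 1.6 m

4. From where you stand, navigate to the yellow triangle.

blocked — turn left 86°, forward 2.0 m, then turn right 53°, forward 4.5 m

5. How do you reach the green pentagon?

turn left 115°, forward 2.7 m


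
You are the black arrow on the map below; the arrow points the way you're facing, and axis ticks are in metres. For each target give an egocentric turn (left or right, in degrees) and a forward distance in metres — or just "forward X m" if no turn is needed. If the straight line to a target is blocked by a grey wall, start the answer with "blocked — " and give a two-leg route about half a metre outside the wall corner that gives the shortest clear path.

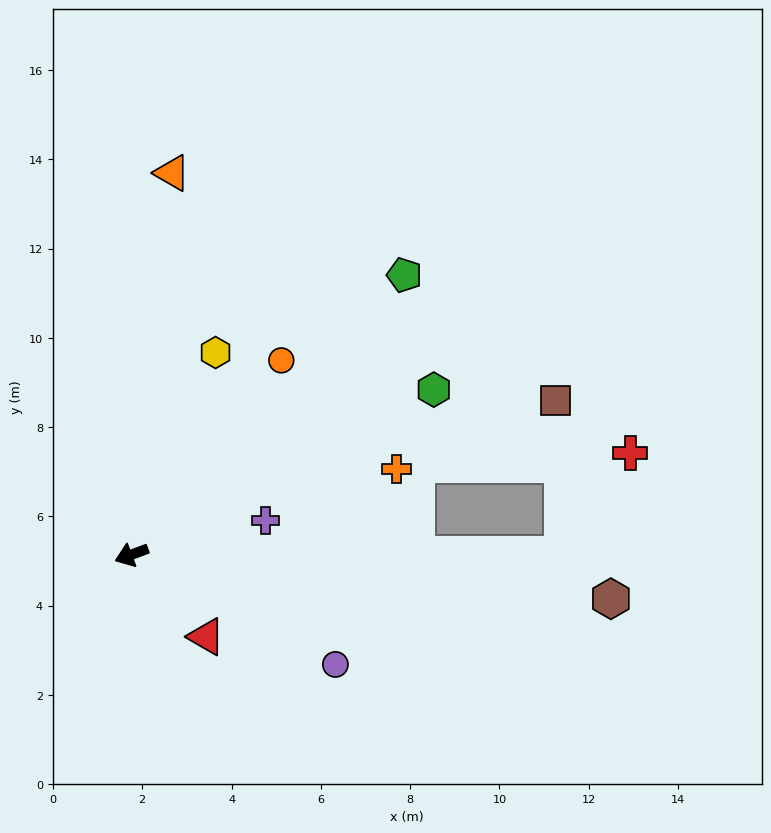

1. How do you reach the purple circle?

turn left 131°, forward 5.2 m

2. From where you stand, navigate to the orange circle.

turn right 148°, forward 5.5 m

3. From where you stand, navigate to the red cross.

blocked — turn left 159°, forward 9.7 m, then turn left 57°, forward 2.7 m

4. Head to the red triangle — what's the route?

turn left 112°, forward 2.5 m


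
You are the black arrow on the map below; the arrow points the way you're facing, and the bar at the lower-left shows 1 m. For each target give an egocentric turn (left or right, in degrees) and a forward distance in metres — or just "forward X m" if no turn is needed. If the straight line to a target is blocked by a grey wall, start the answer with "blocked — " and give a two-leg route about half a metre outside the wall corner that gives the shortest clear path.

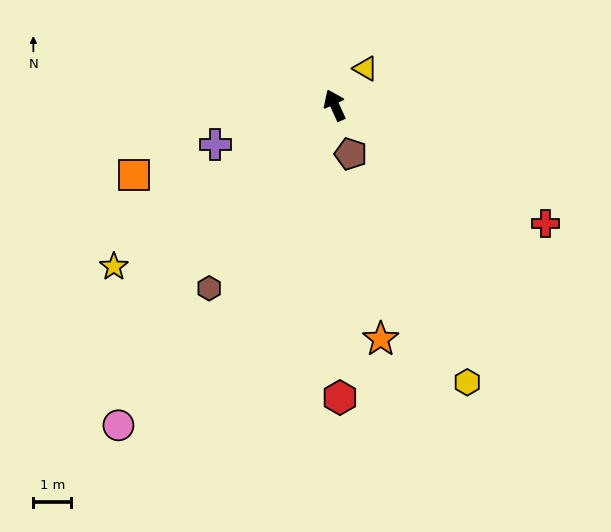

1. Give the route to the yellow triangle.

turn right 64°, forward 1.3 m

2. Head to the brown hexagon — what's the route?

turn left 121°, forward 5.8 m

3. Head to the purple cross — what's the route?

turn left 84°, forward 3.3 m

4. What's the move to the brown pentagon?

turn left 174°, forward 1.3 m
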